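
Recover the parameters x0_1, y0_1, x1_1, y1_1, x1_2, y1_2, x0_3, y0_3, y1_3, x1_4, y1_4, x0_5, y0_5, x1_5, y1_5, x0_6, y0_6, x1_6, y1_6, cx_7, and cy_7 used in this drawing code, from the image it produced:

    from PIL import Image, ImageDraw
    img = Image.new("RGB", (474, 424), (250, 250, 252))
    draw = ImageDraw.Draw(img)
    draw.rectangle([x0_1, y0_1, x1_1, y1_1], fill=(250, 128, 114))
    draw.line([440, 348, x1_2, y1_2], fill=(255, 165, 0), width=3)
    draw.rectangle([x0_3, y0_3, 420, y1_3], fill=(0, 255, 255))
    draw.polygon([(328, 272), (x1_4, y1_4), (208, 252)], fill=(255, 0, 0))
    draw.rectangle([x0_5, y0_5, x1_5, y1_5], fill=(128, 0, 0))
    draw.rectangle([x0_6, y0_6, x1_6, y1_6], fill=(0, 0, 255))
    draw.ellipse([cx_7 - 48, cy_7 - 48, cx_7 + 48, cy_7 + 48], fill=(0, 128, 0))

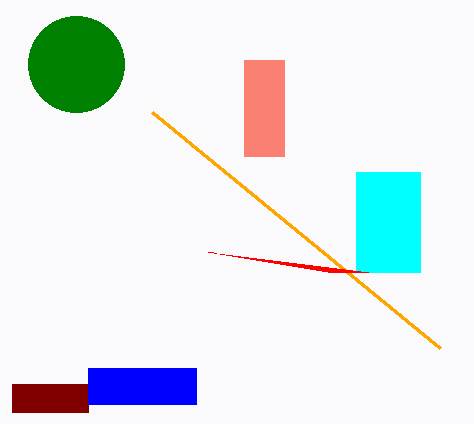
x0_1 = 244; y0_1 = 60; x1_1 = 284; y1_1 = 156; x1_2 = 152; y1_2 = 112; x0_3 = 356; y0_3 = 172; y1_3 = 272; x1_4 = 368; y1_4 = 272; x0_5 = 12; y0_5 = 384; x1_5 = 88; y1_5 = 412; x0_6 = 88; y0_6 = 368; x1_6 = 196; y1_6 = 404; cx_7 = 76; cy_7 = 64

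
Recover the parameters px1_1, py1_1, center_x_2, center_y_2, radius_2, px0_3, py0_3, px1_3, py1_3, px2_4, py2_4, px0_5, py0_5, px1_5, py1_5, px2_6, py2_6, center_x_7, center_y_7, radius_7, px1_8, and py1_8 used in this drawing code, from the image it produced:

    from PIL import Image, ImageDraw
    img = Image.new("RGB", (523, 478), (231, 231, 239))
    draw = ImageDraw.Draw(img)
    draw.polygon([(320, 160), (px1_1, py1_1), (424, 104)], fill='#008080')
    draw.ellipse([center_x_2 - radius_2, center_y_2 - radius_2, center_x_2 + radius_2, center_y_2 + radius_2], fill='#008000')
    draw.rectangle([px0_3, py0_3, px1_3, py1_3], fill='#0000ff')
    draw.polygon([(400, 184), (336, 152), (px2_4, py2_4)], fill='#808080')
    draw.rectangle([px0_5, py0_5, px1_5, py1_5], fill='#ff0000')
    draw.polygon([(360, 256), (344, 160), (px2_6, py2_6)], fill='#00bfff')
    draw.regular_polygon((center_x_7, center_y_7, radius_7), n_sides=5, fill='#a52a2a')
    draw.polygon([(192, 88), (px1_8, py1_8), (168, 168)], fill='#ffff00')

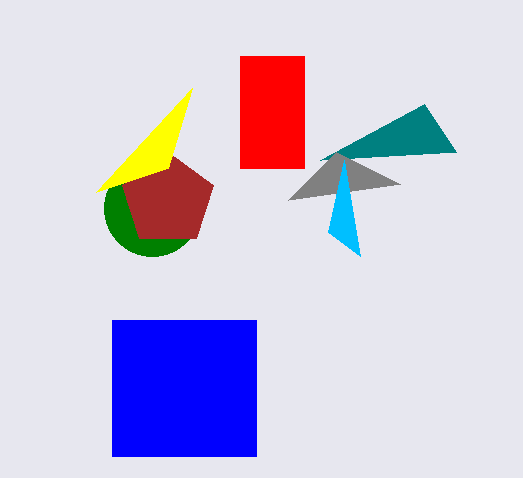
px1_1 = 456, py1_1 = 152, center_x_2 = 152, center_y_2 = 208, radius_2 = 48, px0_3 = 112, py0_3 = 320, px1_3 = 256, py1_3 = 456, px2_4 = 288, py2_4 = 200, px0_5 = 240, py0_5 = 56, px1_5 = 304, py1_5 = 168, px2_6 = 328, py2_6 = 232, center_x_7 = 168, center_y_7 = 200, radius_7 = 48, px1_8 = 96, py1_8 = 192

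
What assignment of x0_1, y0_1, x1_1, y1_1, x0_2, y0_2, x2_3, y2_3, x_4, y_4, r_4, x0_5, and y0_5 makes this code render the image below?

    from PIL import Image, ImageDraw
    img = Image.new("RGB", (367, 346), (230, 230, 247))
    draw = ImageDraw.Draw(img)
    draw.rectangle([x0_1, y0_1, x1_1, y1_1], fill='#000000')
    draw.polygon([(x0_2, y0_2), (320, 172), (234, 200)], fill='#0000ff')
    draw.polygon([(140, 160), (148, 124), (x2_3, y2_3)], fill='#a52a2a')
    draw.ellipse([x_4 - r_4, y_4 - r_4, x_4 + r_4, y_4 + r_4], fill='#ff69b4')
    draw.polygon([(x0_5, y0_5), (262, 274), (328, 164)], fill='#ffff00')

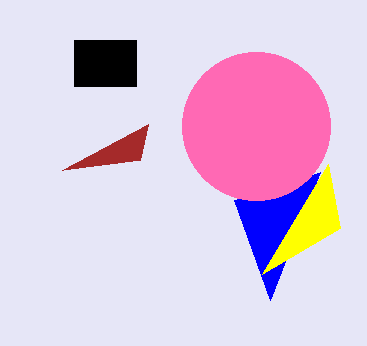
x0_1 = 74, y0_1 = 40, x1_1 = 136, y1_1 = 86, x0_2 = 270, y0_2 = 300, x2_3 = 62, y2_3 = 170, x_4 = 256, y_4 = 126, r_4 = 74, x0_5 = 340, y0_5 = 228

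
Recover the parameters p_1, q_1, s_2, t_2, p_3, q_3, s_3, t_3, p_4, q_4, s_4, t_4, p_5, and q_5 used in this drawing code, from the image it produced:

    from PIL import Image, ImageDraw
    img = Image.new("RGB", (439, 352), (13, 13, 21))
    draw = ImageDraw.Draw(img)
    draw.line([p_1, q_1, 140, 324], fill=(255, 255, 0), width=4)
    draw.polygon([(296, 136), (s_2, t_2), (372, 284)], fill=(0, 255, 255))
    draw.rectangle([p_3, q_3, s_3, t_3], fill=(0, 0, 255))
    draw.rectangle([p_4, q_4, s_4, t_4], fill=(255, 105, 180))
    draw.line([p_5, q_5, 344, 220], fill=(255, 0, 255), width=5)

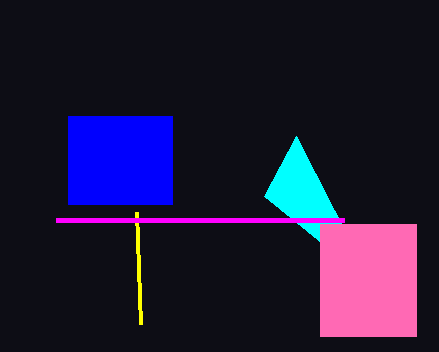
p_1 = 136; q_1 = 212; s_2 = 264; t_2 = 196; p_3 = 68; q_3 = 116; s_3 = 172; t_3 = 204; p_4 = 320; q_4 = 224; s_4 = 416; t_4 = 336; p_5 = 56; q_5 = 220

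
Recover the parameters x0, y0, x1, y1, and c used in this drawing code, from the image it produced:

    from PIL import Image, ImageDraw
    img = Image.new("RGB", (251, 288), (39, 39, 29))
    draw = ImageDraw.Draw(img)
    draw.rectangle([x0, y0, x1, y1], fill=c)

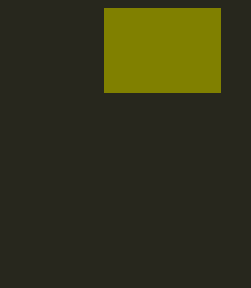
x0 = 104
y0 = 8
x1 = 220
y1 = 92
c = 'olive'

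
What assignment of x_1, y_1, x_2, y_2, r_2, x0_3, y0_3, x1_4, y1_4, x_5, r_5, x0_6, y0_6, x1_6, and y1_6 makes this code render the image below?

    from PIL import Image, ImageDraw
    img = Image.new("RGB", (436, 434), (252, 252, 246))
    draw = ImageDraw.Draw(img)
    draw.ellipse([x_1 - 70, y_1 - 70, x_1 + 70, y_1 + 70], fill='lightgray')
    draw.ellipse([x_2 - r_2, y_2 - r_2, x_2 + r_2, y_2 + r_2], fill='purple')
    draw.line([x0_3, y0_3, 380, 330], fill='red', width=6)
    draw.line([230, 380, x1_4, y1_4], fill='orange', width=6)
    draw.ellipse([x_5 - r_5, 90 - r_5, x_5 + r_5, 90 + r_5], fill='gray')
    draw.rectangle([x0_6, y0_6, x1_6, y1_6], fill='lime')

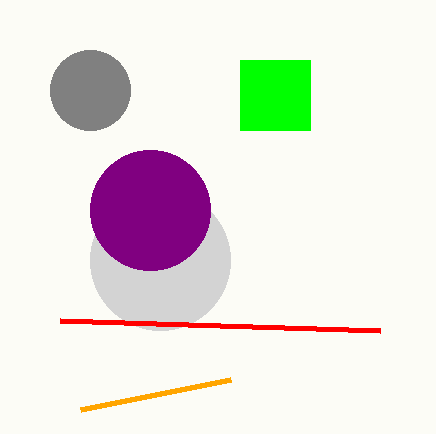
x_1 = 160
y_1 = 260
x_2 = 150
y_2 = 210
r_2 = 60
x0_3 = 60
y0_3 = 320
x1_4 = 80
y1_4 = 410
x_5 = 90
r_5 = 40
x0_6 = 240
y0_6 = 60
x1_6 = 310
y1_6 = 130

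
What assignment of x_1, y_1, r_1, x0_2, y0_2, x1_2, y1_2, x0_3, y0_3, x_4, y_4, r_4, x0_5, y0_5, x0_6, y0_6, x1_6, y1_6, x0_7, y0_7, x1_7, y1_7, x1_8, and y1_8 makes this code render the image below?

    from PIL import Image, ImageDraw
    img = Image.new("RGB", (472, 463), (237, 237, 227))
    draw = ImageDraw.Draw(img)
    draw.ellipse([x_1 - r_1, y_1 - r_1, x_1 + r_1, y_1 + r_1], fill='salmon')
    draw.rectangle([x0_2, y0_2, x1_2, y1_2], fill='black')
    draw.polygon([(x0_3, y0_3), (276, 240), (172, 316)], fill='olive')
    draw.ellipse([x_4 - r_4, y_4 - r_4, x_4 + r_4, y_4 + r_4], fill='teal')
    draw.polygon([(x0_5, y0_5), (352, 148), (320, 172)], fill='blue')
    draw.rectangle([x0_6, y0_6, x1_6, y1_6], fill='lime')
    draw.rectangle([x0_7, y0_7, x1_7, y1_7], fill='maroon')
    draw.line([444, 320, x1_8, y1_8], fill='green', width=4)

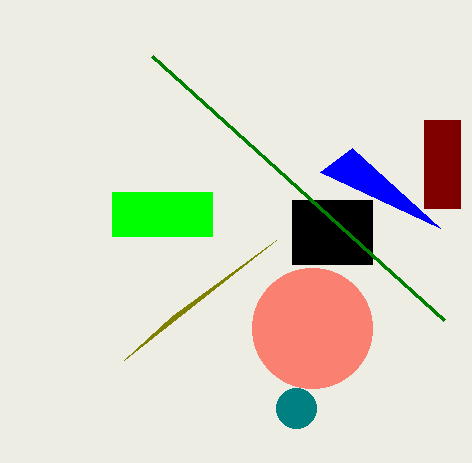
x_1 = 312; y_1 = 328; r_1 = 60; x0_2 = 292; y0_2 = 200; x1_2 = 372; y1_2 = 264; x0_3 = 124; y0_3 = 360; x_4 = 296; y_4 = 408; r_4 = 20; x0_5 = 440; y0_5 = 228; x0_6 = 112; y0_6 = 192; x1_6 = 212; y1_6 = 236; x0_7 = 424; y0_7 = 120; x1_7 = 460; y1_7 = 208; x1_8 = 152; y1_8 = 56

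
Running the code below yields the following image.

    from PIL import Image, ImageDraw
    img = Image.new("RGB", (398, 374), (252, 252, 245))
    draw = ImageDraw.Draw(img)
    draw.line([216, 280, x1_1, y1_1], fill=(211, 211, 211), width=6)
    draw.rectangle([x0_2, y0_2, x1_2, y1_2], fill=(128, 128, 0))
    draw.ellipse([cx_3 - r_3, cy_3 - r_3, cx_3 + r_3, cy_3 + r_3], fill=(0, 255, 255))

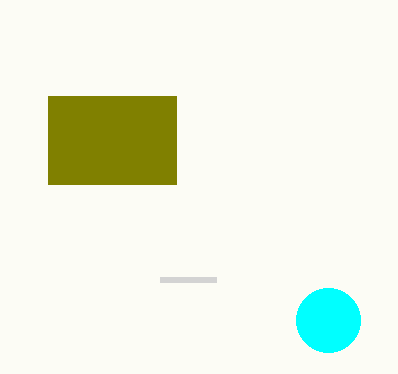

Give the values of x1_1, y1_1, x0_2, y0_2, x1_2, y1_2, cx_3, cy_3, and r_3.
x1_1 = 160, y1_1 = 280, x0_2 = 48, y0_2 = 96, x1_2 = 176, y1_2 = 184, cx_3 = 328, cy_3 = 320, r_3 = 32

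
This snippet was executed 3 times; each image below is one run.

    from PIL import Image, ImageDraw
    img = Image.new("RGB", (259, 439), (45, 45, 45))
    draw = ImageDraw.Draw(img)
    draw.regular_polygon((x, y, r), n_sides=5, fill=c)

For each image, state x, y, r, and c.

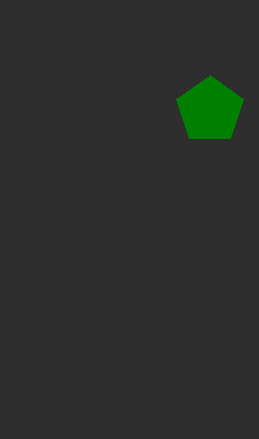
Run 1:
x = 210
y = 110
r = 35
c = 'green'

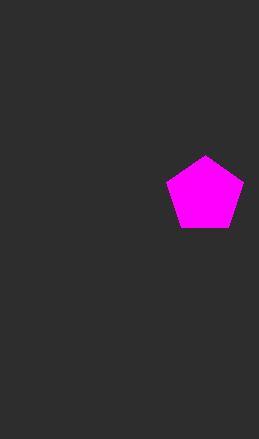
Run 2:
x = 205, y = 195, r = 40, c = 'magenta'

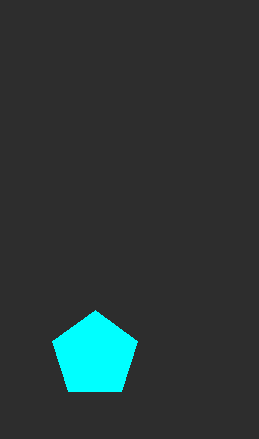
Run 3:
x = 95; y = 355; r = 45; c = 'cyan'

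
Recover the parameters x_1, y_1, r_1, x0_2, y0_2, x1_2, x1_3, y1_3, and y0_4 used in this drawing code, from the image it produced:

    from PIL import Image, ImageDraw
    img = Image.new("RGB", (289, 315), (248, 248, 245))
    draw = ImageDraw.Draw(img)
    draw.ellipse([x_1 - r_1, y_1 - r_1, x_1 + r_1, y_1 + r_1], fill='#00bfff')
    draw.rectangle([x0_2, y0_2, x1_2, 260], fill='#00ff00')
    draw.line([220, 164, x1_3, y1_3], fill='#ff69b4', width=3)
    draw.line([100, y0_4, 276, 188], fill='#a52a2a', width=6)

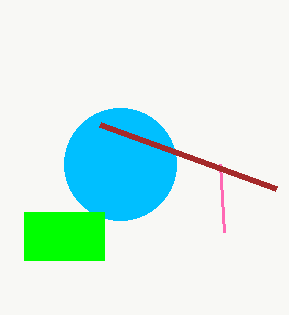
x_1 = 120, y_1 = 164, r_1 = 56, x0_2 = 24, y0_2 = 212, x1_2 = 104, x1_3 = 224, y1_3 = 232, y0_4 = 124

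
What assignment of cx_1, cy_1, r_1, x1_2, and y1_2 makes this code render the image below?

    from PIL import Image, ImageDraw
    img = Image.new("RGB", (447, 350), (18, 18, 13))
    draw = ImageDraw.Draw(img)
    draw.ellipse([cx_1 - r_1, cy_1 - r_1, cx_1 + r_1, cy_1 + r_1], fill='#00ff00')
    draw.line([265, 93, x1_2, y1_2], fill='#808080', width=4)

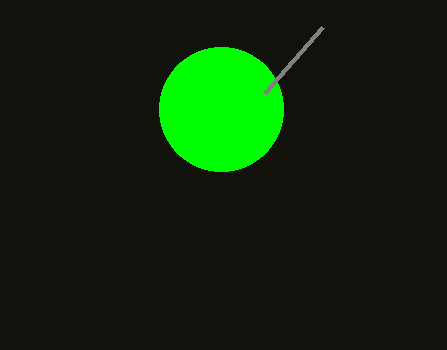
cx_1 = 221
cy_1 = 109
r_1 = 62
x1_2 = 323
y1_2 = 27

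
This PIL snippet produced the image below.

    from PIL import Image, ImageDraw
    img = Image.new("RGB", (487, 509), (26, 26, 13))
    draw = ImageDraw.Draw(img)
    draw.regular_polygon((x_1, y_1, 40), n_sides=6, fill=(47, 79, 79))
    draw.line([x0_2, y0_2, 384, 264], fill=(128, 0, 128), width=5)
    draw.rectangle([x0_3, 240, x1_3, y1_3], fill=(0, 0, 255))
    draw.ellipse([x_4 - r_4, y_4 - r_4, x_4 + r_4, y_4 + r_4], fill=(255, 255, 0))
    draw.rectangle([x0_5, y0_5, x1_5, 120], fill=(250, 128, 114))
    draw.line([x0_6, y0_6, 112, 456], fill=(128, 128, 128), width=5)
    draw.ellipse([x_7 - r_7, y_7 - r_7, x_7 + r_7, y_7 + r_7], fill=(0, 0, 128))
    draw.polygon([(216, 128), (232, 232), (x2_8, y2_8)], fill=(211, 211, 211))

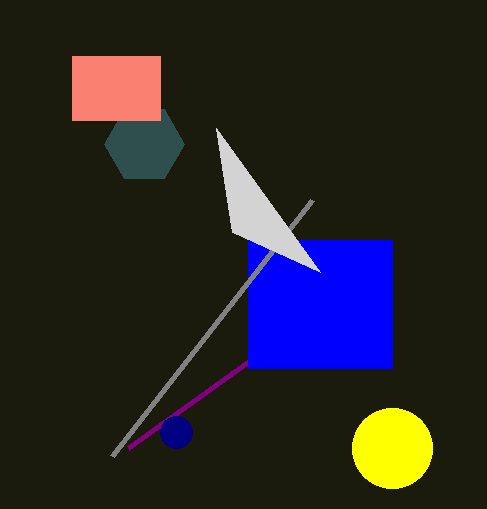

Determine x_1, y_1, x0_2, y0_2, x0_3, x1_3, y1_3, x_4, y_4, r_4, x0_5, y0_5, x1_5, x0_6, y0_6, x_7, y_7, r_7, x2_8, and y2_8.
x_1 = 144, y_1 = 144, x0_2 = 128, y0_2 = 448, x0_3 = 248, x1_3 = 392, y1_3 = 368, x_4 = 392, y_4 = 448, r_4 = 40, x0_5 = 72, y0_5 = 56, x1_5 = 160, x0_6 = 312, y0_6 = 200, x_7 = 176, y_7 = 432, r_7 = 16, x2_8 = 320, y2_8 = 272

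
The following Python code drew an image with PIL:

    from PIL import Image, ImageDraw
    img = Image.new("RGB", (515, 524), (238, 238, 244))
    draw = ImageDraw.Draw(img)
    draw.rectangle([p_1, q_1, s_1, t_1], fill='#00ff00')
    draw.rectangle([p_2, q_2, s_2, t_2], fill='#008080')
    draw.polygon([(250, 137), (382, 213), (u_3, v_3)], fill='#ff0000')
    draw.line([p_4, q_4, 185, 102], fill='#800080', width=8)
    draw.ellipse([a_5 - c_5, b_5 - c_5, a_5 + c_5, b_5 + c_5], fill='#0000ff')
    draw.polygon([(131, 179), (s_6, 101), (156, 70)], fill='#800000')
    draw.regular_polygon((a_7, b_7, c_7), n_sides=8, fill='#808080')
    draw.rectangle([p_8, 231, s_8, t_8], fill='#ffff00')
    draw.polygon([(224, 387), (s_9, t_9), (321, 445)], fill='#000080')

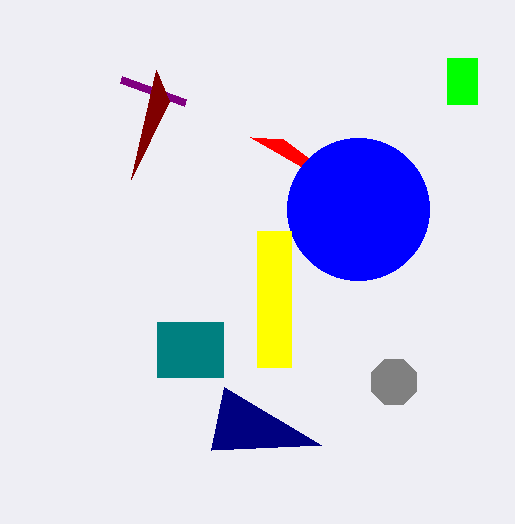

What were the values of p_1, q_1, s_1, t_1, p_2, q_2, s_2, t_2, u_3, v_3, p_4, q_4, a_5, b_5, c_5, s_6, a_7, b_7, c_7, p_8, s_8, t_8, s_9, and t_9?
p_1 = 447; q_1 = 58; s_1 = 477; t_1 = 104; p_2 = 157; q_2 = 322; s_2 = 223; t_2 = 377; u_3 = 283; v_3 = 139; p_4 = 121; q_4 = 79; a_5 = 358; b_5 = 209; c_5 = 71; s_6 = 169; a_7 = 394; b_7 = 382; c_7 = 24; p_8 = 257; s_8 = 291; t_8 = 367; s_9 = 211; t_9 = 450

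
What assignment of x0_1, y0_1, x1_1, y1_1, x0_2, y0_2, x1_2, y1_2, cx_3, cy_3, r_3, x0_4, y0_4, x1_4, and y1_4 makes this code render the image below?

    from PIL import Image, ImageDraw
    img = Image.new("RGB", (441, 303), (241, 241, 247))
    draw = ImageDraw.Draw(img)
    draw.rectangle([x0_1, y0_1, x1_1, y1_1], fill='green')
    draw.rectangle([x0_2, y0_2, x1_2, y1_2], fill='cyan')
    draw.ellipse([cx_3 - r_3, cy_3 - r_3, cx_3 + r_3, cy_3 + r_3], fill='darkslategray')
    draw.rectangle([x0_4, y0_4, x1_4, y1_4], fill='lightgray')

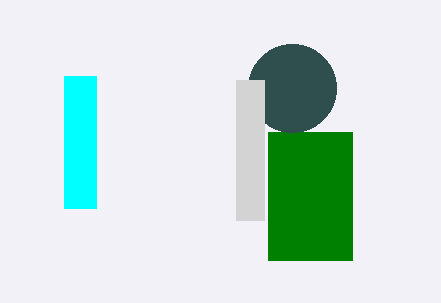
x0_1 = 268, y0_1 = 132, x1_1 = 352, y1_1 = 260, x0_2 = 64, y0_2 = 76, x1_2 = 96, y1_2 = 208, cx_3 = 292, cy_3 = 88, r_3 = 44, x0_4 = 236, y0_4 = 80, x1_4 = 264, y1_4 = 220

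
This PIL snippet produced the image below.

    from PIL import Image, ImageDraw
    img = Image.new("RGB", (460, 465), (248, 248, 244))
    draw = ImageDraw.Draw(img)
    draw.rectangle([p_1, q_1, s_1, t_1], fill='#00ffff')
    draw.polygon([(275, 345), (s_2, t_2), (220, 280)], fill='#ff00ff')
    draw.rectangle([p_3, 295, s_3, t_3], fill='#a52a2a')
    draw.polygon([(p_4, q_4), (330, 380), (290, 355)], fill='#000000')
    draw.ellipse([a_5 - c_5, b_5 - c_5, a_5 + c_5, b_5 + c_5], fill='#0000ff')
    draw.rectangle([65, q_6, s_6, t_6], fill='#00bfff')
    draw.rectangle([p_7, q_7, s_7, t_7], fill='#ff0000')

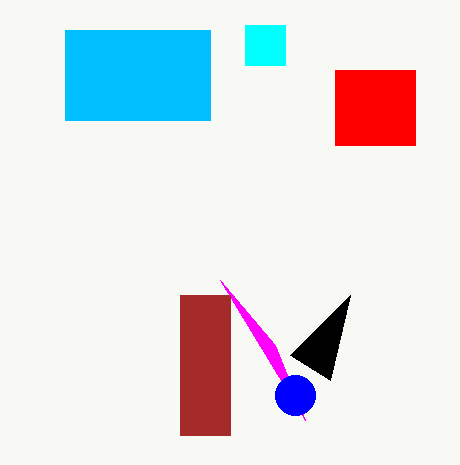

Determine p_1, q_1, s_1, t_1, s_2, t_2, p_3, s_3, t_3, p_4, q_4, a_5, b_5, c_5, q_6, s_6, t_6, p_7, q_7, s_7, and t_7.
p_1 = 245, q_1 = 25, s_1 = 285, t_1 = 65, s_2 = 305, t_2 = 420, p_3 = 180, s_3 = 230, t_3 = 435, p_4 = 350, q_4 = 295, a_5 = 295, b_5 = 395, c_5 = 20, q_6 = 30, s_6 = 210, t_6 = 120, p_7 = 335, q_7 = 70, s_7 = 415, t_7 = 145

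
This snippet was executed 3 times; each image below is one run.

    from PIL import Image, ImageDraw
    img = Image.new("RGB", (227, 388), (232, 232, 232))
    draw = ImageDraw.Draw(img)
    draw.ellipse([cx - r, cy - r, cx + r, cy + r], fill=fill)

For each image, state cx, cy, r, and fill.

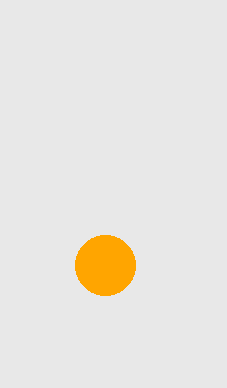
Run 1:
cx = 105, cy = 265, r = 30, fill = 'orange'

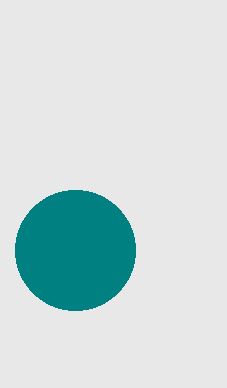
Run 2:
cx = 75; cy = 250; r = 60; fill = 'teal'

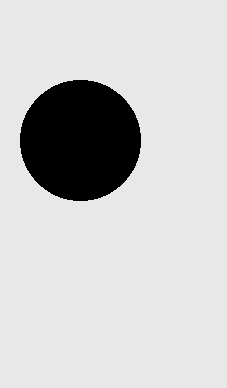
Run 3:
cx = 80
cy = 140
r = 60
fill = 'black'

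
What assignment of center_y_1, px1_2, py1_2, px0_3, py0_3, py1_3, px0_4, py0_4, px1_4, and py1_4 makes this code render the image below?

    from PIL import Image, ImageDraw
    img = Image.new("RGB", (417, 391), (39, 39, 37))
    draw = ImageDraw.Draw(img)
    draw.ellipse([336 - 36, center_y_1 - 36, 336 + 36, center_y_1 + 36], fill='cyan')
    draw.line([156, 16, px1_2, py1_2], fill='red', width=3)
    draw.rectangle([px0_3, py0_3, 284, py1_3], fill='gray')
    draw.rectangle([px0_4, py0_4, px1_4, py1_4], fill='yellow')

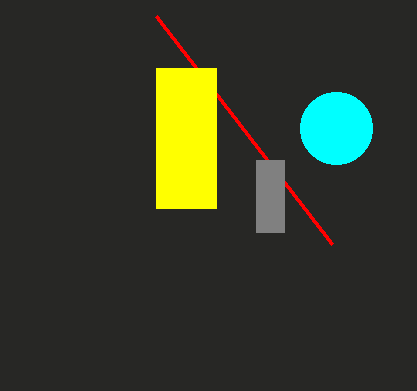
center_y_1 = 128; px1_2 = 332; py1_2 = 244; px0_3 = 256; py0_3 = 160; py1_3 = 232; px0_4 = 156; py0_4 = 68; px1_4 = 216; py1_4 = 208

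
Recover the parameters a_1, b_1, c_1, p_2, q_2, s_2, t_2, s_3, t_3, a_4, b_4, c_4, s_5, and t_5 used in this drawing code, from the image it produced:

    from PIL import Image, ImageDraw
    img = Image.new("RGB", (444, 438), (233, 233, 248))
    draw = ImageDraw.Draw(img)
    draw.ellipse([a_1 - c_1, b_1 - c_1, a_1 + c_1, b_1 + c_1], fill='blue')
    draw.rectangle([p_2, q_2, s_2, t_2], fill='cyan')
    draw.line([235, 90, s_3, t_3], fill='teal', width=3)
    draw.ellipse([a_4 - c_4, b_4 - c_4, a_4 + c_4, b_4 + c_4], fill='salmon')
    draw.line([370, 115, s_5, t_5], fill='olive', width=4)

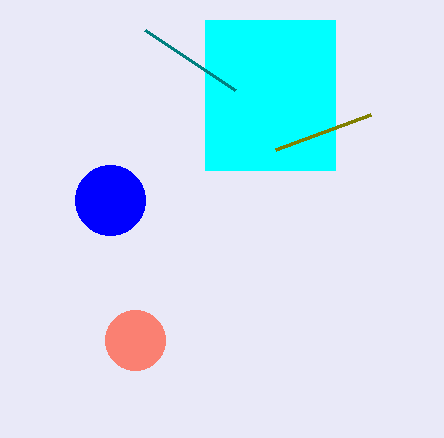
a_1 = 110; b_1 = 200; c_1 = 35; p_2 = 205; q_2 = 20; s_2 = 335; t_2 = 170; s_3 = 145; t_3 = 30; a_4 = 135; b_4 = 340; c_4 = 30; s_5 = 275; t_5 = 150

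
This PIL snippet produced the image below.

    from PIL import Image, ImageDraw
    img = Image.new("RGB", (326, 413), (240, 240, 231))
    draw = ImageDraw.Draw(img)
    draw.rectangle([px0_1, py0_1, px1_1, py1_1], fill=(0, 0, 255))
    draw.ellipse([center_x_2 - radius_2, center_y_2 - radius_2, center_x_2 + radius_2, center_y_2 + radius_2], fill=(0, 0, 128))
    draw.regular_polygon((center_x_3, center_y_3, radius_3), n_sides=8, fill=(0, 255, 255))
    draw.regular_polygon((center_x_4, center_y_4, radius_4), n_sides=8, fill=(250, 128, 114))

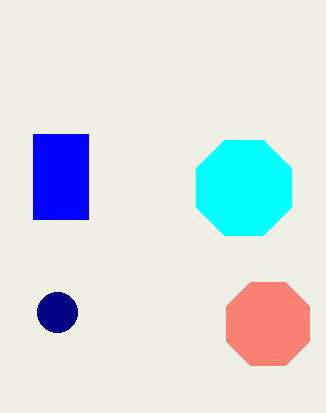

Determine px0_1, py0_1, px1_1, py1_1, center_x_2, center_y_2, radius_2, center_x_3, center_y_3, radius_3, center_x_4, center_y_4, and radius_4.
px0_1 = 33; py0_1 = 134; px1_1 = 88; py1_1 = 219; center_x_2 = 57; center_y_2 = 312; radius_2 = 20; center_x_3 = 244; center_y_3 = 188; radius_3 = 51; center_x_4 = 268; center_y_4 = 324; radius_4 = 45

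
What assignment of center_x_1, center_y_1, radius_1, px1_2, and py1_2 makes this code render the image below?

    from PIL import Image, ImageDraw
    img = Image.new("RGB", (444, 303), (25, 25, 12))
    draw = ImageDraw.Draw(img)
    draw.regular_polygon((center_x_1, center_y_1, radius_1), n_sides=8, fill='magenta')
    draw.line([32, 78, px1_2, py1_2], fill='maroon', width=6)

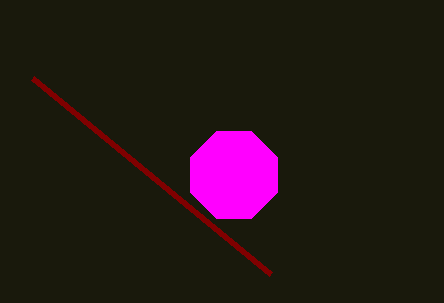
center_x_1 = 234; center_y_1 = 175; radius_1 = 47; px1_2 = 270; py1_2 = 274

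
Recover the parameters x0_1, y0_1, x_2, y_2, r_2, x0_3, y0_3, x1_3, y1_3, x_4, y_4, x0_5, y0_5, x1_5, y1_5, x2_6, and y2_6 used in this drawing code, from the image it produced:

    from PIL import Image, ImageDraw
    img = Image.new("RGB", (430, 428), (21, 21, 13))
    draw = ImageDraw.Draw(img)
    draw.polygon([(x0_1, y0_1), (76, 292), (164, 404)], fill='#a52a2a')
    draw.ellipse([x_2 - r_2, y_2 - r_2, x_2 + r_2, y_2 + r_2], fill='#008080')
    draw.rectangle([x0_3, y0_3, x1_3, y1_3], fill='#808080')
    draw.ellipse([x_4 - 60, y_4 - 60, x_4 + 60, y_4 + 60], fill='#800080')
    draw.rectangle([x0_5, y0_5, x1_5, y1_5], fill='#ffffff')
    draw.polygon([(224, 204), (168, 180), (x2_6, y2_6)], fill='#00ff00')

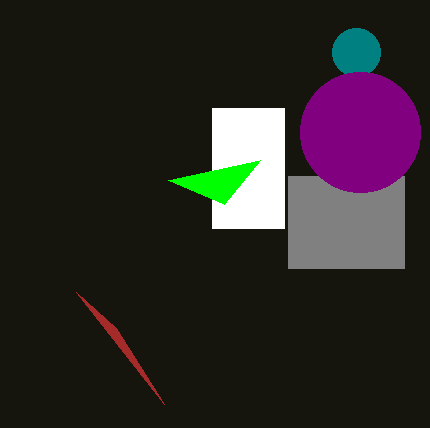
x0_1 = 116
y0_1 = 328
x_2 = 356
y_2 = 52
r_2 = 24
x0_3 = 288
y0_3 = 176
x1_3 = 404
y1_3 = 268
x_4 = 360
y_4 = 132
x0_5 = 212
y0_5 = 108
x1_5 = 284
y1_5 = 228
x2_6 = 260
y2_6 = 160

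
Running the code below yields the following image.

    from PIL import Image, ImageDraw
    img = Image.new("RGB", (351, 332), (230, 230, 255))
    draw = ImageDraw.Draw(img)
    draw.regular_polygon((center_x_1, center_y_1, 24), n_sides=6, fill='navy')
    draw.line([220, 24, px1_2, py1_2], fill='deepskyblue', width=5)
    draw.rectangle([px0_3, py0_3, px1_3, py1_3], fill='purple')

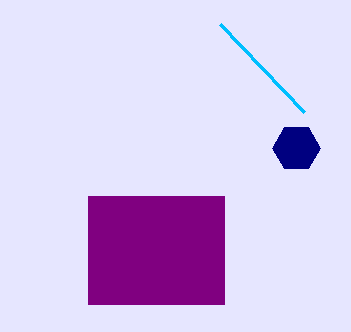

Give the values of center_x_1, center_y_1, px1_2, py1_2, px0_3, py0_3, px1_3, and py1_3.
center_x_1 = 296, center_y_1 = 148, px1_2 = 304, py1_2 = 112, px0_3 = 88, py0_3 = 196, px1_3 = 224, py1_3 = 304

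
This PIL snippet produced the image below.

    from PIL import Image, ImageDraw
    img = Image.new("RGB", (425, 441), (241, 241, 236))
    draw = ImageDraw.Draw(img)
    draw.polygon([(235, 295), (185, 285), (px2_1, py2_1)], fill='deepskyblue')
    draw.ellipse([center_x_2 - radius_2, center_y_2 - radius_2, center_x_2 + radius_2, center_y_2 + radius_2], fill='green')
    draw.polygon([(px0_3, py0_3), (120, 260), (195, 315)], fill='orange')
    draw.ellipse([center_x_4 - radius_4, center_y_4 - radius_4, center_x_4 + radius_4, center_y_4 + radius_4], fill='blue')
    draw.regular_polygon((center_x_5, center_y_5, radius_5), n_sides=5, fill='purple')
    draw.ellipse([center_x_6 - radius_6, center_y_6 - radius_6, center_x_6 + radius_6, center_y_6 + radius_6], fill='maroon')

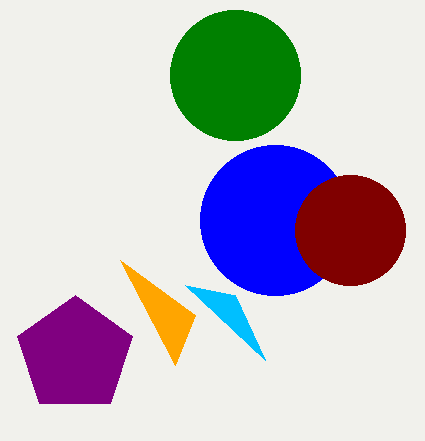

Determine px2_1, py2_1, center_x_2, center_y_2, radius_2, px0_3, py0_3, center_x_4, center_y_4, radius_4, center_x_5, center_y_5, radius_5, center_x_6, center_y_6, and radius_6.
px2_1 = 265, py2_1 = 360, center_x_2 = 235, center_y_2 = 75, radius_2 = 65, px0_3 = 175, py0_3 = 365, center_x_4 = 275, center_y_4 = 220, radius_4 = 75, center_x_5 = 75, center_y_5 = 355, radius_5 = 60, center_x_6 = 350, center_y_6 = 230, radius_6 = 55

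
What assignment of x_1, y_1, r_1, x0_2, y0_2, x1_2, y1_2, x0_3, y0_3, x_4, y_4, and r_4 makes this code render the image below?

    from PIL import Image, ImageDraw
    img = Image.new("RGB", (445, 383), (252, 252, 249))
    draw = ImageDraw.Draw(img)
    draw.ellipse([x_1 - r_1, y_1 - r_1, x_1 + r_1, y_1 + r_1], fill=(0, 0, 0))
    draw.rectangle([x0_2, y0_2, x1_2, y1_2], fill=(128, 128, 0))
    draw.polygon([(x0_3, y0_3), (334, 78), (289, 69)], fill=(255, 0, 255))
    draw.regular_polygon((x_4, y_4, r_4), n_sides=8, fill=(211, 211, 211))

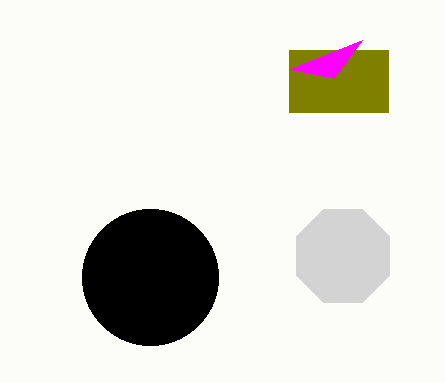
x_1 = 150
y_1 = 277
r_1 = 68
x0_2 = 289
y0_2 = 50
x1_2 = 388
y1_2 = 112
x0_3 = 362
y0_3 = 40
x_4 = 343
y_4 = 256
r_4 = 50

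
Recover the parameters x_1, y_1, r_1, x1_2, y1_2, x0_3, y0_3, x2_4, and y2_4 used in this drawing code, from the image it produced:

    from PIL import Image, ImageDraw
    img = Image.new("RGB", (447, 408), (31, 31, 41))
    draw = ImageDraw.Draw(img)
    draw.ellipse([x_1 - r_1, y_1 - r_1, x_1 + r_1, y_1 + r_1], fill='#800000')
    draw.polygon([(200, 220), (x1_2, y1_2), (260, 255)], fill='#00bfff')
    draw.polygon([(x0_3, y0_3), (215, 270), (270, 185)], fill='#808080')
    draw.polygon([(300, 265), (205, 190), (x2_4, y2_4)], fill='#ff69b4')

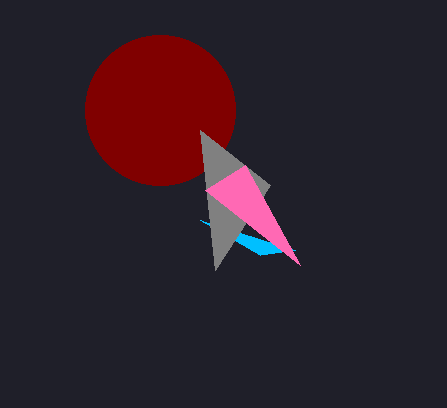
x_1 = 160; y_1 = 110; r_1 = 75; x1_2 = 295; y1_2 = 250; x0_3 = 200; y0_3 = 130; x2_4 = 245; y2_4 = 165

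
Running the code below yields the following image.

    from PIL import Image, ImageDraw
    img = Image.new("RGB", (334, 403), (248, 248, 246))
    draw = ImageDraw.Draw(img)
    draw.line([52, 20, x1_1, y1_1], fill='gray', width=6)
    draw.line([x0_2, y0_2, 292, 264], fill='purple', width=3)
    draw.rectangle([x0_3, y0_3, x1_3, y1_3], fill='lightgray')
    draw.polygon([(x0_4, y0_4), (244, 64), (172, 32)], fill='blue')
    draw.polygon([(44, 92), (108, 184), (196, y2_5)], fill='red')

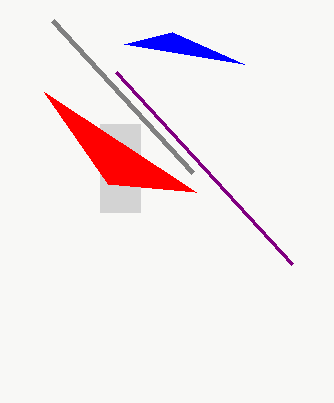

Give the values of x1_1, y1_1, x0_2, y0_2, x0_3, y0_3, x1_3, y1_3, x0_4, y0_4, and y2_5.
x1_1 = 192
y1_1 = 172
x0_2 = 116
y0_2 = 72
x0_3 = 100
y0_3 = 124
x1_3 = 140
y1_3 = 212
x0_4 = 124
y0_4 = 44
y2_5 = 192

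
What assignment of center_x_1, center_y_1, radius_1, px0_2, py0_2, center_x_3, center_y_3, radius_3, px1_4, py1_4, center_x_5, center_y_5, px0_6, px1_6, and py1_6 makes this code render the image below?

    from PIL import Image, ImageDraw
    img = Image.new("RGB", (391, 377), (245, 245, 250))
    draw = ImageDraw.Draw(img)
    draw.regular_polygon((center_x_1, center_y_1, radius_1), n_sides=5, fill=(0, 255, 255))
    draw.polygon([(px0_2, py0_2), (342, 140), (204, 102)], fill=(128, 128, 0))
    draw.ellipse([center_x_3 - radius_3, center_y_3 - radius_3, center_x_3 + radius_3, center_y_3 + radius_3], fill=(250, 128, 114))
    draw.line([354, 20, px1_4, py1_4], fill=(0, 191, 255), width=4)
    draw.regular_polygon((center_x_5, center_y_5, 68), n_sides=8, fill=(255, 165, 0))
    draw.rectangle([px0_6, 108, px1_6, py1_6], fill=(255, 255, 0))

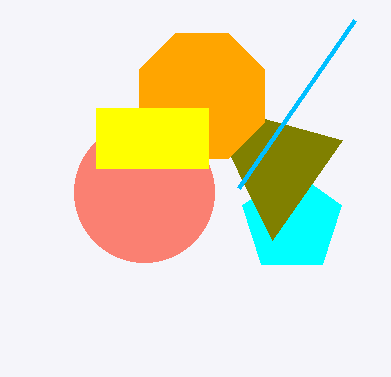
center_x_1 = 292; center_y_1 = 222; radius_1 = 52; px0_2 = 272; py0_2 = 240; center_x_3 = 144; center_y_3 = 192; radius_3 = 70; px1_4 = 238; py1_4 = 188; center_x_5 = 202; center_y_5 = 96; px0_6 = 96; px1_6 = 208; py1_6 = 168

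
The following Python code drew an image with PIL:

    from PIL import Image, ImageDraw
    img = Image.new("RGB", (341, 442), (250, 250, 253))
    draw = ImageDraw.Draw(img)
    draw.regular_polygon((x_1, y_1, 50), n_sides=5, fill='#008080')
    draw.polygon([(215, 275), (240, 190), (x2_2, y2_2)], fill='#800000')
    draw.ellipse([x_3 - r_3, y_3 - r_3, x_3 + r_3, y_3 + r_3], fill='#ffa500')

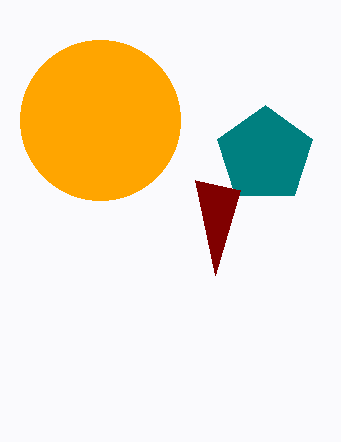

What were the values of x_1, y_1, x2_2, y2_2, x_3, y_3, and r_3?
x_1 = 265
y_1 = 155
x2_2 = 195
y2_2 = 180
x_3 = 100
y_3 = 120
r_3 = 80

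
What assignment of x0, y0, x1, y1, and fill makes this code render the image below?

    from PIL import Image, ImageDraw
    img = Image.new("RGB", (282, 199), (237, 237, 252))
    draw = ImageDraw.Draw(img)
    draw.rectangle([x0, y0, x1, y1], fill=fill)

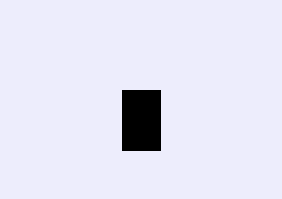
x0 = 122; y0 = 90; x1 = 160; y1 = 150; fill = 'black'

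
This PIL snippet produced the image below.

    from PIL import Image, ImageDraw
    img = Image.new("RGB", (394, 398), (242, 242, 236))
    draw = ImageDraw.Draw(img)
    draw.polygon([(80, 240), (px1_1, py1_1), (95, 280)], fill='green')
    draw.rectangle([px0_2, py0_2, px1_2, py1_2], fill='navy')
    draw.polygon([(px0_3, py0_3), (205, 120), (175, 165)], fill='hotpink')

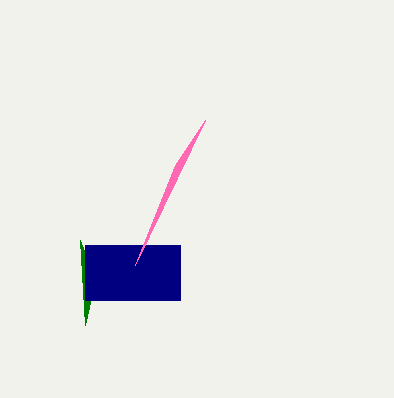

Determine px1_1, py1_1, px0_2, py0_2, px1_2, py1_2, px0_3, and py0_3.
px1_1 = 85; py1_1 = 325; px0_2 = 85; py0_2 = 245; px1_2 = 180; py1_2 = 300; px0_3 = 135; py0_3 = 265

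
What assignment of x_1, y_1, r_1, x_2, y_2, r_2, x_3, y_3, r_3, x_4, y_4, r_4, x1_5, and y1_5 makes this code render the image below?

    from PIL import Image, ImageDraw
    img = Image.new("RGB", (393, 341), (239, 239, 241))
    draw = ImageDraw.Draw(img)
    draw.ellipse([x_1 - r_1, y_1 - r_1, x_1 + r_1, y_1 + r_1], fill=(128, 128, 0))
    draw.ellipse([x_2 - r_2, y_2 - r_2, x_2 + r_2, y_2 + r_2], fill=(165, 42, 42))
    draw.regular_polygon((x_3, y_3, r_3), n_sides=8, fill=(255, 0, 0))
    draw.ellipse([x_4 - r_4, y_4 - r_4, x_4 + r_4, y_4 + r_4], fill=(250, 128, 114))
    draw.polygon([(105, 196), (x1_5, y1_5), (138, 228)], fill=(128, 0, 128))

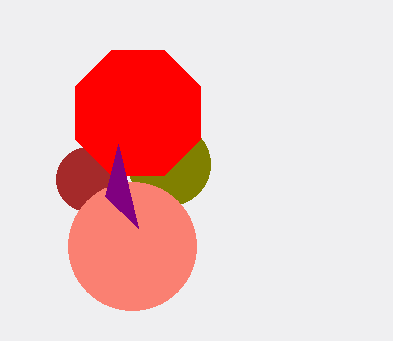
x_1 = 169, y_1 = 164, r_1 = 41, x_2 = 88, y_2 = 179, r_2 = 32, x_3 = 138, y_3 = 113, r_3 = 68, x_4 = 132, y_4 = 246, r_4 = 64, x1_5 = 118, y1_5 = 144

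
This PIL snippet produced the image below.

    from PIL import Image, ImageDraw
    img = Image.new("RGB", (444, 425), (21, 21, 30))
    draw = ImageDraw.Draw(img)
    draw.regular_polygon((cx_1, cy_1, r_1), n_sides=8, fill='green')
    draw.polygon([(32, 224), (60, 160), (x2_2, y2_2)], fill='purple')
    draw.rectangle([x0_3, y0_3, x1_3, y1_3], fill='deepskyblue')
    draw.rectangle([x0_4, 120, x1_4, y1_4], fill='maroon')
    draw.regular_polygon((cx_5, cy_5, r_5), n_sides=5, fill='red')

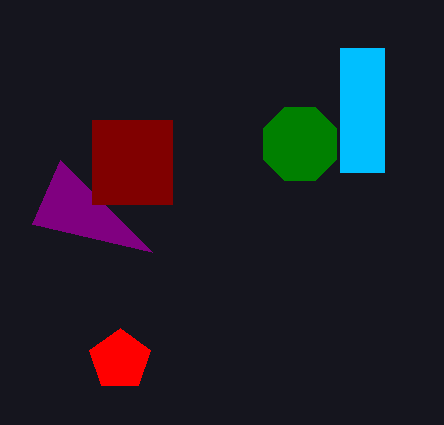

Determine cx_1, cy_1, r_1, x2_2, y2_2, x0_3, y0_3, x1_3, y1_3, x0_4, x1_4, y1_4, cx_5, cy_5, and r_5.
cx_1 = 300, cy_1 = 144, r_1 = 40, x2_2 = 152, y2_2 = 252, x0_3 = 340, y0_3 = 48, x1_3 = 384, y1_3 = 172, x0_4 = 92, x1_4 = 172, y1_4 = 204, cx_5 = 120, cy_5 = 360, r_5 = 32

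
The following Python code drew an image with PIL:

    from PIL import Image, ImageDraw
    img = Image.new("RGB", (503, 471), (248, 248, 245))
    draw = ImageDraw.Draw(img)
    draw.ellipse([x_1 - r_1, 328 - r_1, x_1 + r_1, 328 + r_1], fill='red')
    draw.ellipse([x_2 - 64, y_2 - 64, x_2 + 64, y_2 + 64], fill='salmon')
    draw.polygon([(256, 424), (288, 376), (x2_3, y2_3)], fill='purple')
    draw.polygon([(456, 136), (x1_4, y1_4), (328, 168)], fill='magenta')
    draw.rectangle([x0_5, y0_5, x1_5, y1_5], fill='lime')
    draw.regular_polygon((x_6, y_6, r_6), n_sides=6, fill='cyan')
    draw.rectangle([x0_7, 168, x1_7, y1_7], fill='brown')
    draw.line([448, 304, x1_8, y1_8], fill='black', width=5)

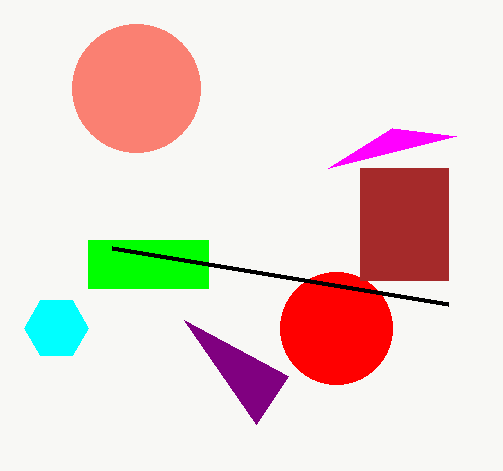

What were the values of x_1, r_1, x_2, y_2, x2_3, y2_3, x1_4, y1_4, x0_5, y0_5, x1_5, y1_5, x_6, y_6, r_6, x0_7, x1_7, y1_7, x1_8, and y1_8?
x_1 = 336; r_1 = 56; x_2 = 136; y_2 = 88; x2_3 = 184; y2_3 = 320; x1_4 = 392; y1_4 = 128; x0_5 = 88; y0_5 = 240; x1_5 = 208; y1_5 = 288; x_6 = 56; y_6 = 328; r_6 = 32; x0_7 = 360; x1_7 = 448; y1_7 = 280; x1_8 = 112; y1_8 = 248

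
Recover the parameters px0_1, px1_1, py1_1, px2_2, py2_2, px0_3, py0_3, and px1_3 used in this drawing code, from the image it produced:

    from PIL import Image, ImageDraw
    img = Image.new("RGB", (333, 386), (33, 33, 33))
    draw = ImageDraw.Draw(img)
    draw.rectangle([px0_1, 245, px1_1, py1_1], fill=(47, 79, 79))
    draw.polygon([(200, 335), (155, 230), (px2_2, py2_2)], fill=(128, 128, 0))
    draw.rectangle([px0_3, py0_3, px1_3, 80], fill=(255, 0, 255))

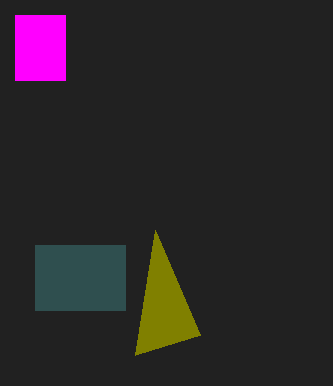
px0_1 = 35, px1_1 = 125, py1_1 = 310, px2_2 = 135, py2_2 = 355, px0_3 = 15, py0_3 = 15, px1_3 = 65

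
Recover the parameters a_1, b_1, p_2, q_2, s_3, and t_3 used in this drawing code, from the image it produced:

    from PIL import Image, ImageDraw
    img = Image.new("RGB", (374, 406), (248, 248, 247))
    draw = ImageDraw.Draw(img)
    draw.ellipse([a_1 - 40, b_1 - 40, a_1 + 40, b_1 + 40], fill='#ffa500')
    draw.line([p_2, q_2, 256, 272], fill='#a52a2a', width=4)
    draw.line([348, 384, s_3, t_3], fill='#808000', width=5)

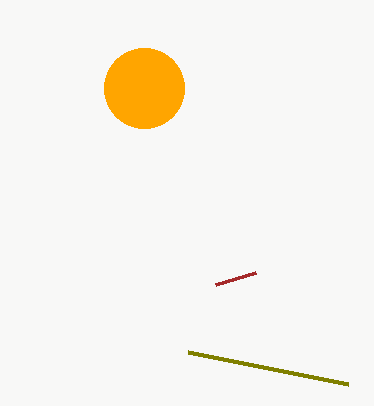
a_1 = 144; b_1 = 88; p_2 = 216; q_2 = 284; s_3 = 188; t_3 = 352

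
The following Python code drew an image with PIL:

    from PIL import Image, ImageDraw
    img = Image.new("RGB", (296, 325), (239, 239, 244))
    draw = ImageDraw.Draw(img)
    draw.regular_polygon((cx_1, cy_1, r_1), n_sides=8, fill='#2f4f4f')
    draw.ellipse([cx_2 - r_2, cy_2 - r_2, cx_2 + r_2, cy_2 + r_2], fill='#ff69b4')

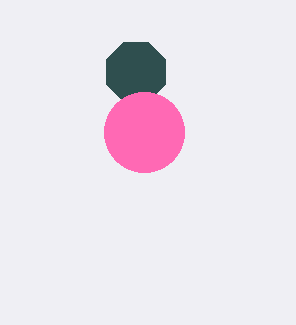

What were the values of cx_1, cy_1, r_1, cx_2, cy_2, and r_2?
cx_1 = 136
cy_1 = 72
r_1 = 32
cx_2 = 144
cy_2 = 132
r_2 = 40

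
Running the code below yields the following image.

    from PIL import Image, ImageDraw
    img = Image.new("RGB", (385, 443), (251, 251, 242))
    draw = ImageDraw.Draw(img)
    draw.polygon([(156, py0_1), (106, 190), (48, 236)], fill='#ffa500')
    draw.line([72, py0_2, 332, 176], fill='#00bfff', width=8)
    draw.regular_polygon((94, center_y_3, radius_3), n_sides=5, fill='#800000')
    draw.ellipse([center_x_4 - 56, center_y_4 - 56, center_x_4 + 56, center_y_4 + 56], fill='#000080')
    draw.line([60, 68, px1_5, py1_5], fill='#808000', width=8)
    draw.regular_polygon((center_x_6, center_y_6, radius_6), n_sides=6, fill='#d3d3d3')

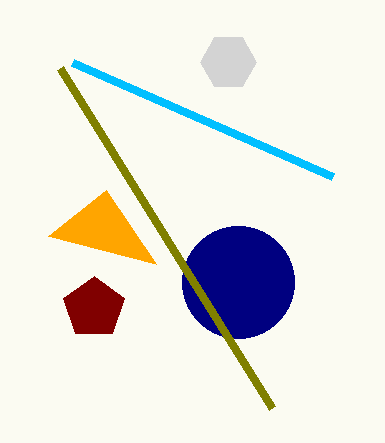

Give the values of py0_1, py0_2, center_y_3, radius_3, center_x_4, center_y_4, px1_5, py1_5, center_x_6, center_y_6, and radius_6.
py0_1 = 264; py0_2 = 62; center_y_3 = 308; radius_3 = 32; center_x_4 = 238; center_y_4 = 282; px1_5 = 272; py1_5 = 408; center_x_6 = 228; center_y_6 = 62; radius_6 = 28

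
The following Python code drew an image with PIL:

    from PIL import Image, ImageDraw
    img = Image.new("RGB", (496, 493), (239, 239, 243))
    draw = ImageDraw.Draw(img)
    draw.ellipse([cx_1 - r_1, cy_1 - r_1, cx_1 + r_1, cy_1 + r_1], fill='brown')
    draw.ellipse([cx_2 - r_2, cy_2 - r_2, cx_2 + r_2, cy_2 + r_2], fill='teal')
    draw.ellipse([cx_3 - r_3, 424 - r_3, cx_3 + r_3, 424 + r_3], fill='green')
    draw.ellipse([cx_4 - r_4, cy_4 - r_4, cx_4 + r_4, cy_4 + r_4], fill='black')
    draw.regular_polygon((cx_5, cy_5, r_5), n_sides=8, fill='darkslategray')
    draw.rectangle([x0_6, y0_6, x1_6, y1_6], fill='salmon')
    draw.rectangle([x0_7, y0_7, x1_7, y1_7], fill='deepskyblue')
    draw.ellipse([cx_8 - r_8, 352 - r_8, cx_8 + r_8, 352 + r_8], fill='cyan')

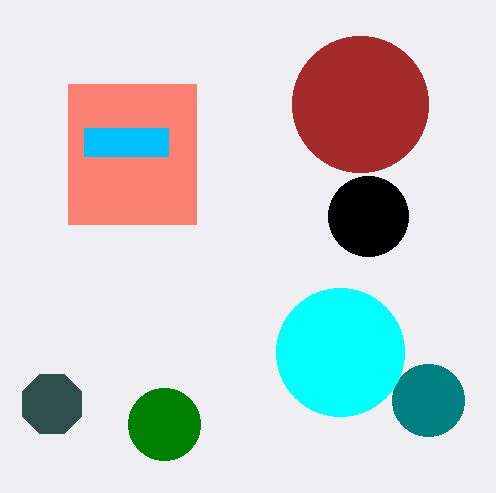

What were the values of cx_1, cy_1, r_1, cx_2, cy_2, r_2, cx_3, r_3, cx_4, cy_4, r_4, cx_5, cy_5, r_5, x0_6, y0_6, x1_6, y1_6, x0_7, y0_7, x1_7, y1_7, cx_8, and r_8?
cx_1 = 360, cy_1 = 104, r_1 = 68, cx_2 = 428, cy_2 = 400, r_2 = 36, cx_3 = 164, r_3 = 36, cx_4 = 368, cy_4 = 216, r_4 = 40, cx_5 = 52, cy_5 = 404, r_5 = 32, x0_6 = 68, y0_6 = 84, x1_6 = 196, y1_6 = 224, x0_7 = 84, y0_7 = 128, x1_7 = 168, y1_7 = 156, cx_8 = 340, r_8 = 64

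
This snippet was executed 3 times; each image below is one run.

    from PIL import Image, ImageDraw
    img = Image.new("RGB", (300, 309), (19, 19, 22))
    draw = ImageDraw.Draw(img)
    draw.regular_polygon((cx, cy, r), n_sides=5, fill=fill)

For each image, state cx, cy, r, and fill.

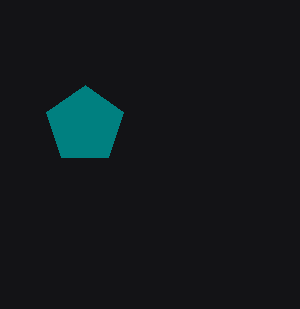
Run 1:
cx = 85; cy = 125; r = 40; fill = 'teal'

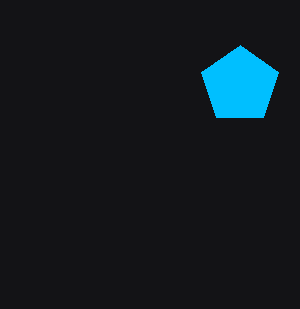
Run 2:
cx = 240; cy = 85; r = 40; fill = 'deepskyblue'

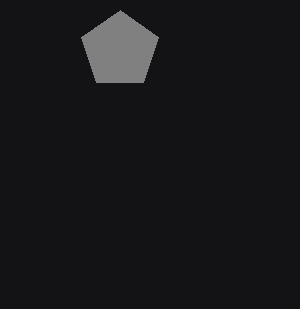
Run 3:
cx = 120; cy = 50; r = 40; fill = 'gray'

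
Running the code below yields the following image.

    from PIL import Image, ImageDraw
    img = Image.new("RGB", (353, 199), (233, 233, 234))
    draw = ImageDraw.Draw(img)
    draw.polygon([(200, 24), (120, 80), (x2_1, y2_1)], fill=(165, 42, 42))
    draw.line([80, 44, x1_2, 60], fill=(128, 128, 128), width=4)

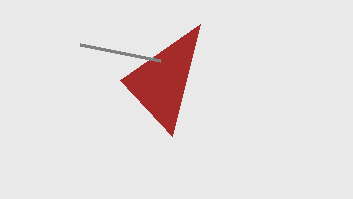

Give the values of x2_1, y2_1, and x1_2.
x2_1 = 172
y2_1 = 136
x1_2 = 160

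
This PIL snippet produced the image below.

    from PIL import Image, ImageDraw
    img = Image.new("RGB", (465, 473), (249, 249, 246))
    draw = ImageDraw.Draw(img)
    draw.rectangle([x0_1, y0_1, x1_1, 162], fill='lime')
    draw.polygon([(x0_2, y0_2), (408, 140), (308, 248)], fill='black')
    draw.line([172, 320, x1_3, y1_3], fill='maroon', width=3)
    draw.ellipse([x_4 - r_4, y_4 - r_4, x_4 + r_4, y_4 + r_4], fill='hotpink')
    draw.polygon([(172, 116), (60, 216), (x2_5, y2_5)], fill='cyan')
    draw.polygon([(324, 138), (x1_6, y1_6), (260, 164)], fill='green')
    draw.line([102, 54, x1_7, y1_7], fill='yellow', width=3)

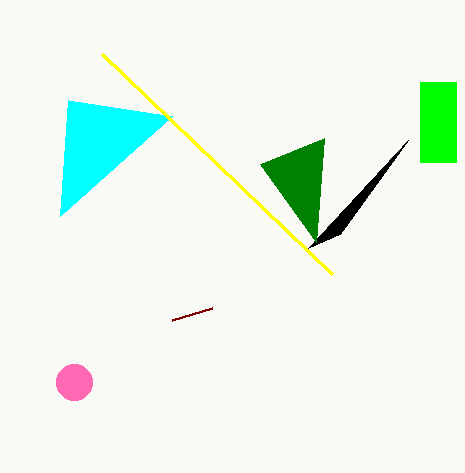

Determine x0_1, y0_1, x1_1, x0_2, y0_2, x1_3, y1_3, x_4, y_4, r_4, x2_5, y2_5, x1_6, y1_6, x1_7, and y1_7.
x0_1 = 420; y0_1 = 82; x1_1 = 456; x0_2 = 340; y0_2 = 234; x1_3 = 212; y1_3 = 308; x_4 = 74; y_4 = 382; r_4 = 18; x2_5 = 68; y2_5 = 100; x1_6 = 316; y1_6 = 242; x1_7 = 332; y1_7 = 274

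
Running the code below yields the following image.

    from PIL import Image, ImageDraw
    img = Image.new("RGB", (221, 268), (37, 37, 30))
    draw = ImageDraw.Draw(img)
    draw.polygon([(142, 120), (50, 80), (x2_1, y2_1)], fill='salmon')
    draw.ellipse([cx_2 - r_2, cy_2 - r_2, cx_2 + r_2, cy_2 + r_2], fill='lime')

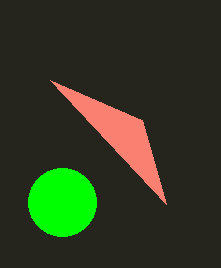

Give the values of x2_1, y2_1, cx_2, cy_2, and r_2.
x2_1 = 166; y2_1 = 204; cx_2 = 62; cy_2 = 202; r_2 = 34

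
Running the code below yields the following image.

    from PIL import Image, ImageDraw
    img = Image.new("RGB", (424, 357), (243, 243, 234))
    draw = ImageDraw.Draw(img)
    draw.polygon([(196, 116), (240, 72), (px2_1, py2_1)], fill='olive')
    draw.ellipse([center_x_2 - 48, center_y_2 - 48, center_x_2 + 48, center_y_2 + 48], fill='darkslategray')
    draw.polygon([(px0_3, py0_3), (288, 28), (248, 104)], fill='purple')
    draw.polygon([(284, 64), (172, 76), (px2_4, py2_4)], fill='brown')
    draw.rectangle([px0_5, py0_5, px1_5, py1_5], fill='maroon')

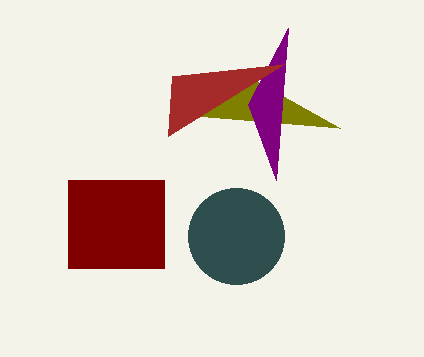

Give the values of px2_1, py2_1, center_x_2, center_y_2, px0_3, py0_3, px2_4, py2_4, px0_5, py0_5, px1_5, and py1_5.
px2_1 = 340, py2_1 = 128, center_x_2 = 236, center_y_2 = 236, px0_3 = 276, py0_3 = 180, px2_4 = 168, py2_4 = 136, px0_5 = 68, py0_5 = 180, px1_5 = 164, py1_5 = 268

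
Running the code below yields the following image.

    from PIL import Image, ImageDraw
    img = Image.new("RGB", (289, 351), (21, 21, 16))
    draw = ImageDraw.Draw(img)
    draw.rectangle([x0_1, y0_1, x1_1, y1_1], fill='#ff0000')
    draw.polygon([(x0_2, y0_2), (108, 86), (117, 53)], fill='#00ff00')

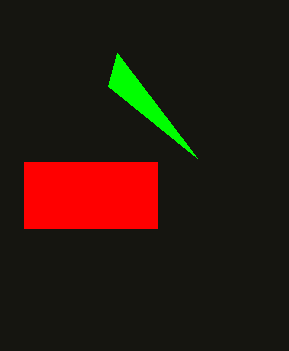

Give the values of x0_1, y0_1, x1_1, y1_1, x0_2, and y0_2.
x0_1 = 24; y0_1 = 162; x1_1 = 157; y1_1 = 228; x0_2 = 197; y0_2 = 158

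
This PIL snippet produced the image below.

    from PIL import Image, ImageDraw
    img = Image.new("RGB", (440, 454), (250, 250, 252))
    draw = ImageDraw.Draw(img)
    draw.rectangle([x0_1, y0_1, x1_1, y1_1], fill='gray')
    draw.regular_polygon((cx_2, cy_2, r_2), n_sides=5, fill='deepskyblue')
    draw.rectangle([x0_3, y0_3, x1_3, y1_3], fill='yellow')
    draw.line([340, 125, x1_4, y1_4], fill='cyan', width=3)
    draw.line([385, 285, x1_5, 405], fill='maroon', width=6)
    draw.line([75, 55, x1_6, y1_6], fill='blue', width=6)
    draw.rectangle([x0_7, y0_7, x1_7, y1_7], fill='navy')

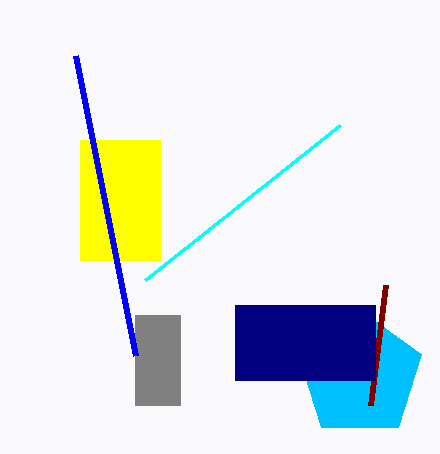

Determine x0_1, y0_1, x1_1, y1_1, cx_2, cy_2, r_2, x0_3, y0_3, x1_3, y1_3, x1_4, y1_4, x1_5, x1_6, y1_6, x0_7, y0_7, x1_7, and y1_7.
x0_1 = 135, y0_1 = 315, x1_1 = 180, y1_1 = 405, cx_2 = 360, cy_2 = 375, r_2 = 65, x0_3 = 80, y0_3 = 140, x1_3 = 160, y1_3 = 260, x1_4 = 145, y1_4 = 280, x1_5 = 370, x1_6 = 135, y1_6 = 355, x0_7 = 235, y0_7 = 305, x1_7 = 375, y1_7 = 380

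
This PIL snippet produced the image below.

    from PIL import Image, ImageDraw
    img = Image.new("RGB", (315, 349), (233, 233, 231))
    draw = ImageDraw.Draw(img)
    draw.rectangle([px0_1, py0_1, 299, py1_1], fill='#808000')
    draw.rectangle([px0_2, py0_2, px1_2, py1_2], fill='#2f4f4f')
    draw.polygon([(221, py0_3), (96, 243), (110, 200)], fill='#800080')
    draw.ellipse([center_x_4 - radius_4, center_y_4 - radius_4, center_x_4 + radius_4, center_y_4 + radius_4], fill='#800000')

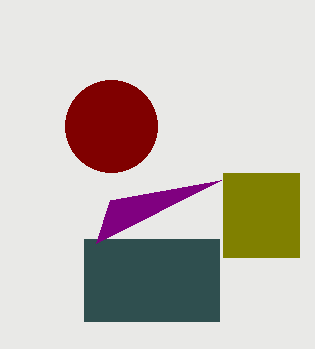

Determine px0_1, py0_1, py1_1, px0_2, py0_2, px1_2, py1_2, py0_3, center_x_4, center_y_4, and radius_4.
px0_1 = 223
py0_1 = 173
py1_1 = 257
px0_2 = 84
py0_2 = 239
px1_2 = 219
py1_2 = 321
py0_3 = 180
center_x_4 = 111
center_y_4 = 126
radius_4 = 46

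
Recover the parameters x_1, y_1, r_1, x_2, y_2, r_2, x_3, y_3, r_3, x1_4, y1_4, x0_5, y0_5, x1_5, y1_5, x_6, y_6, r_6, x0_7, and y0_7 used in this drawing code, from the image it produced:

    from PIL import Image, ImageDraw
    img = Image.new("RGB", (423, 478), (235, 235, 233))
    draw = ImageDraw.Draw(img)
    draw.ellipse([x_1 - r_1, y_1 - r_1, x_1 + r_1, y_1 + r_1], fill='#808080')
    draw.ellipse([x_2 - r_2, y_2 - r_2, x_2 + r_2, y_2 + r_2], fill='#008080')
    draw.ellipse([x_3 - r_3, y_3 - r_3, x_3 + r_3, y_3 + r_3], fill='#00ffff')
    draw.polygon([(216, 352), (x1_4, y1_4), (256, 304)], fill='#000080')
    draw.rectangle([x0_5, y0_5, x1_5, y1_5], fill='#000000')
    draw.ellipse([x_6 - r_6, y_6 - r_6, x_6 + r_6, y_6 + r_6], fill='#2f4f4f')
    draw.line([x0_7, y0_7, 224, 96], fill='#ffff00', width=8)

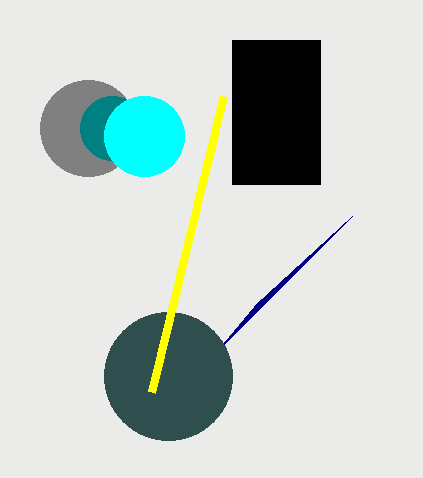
x_1 = 88, y_1 = 128, r_1 = 48, x_2 = 112, y_2 = 128, r_2 = 32, x_3 = 144, y_3 = 136, r_3 = 40, x1_4 = 352, y1_4 = 216, x0_5 = 232, y0_5 = 40, x1_5 = 320, y1_5 = 184, x_6 = 168, y_6 = 376, r_6 = 64, x0_7 = 152, y0_7 = 392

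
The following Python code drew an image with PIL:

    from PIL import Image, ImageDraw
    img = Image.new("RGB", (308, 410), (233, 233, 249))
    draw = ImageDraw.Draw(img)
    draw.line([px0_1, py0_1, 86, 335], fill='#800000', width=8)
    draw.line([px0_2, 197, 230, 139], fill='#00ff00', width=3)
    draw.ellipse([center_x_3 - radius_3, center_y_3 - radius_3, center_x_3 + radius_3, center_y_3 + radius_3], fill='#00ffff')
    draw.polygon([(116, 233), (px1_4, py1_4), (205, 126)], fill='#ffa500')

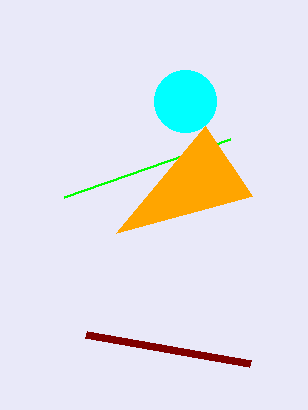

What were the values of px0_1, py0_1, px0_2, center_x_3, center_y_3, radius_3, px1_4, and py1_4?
px0_1 = 250, py0_1 = 364, px0_2 = 64, center_x_3 = 185, center_y_3 = 101, radius_3 = 31, px1_4 = 252, py1_4 = 196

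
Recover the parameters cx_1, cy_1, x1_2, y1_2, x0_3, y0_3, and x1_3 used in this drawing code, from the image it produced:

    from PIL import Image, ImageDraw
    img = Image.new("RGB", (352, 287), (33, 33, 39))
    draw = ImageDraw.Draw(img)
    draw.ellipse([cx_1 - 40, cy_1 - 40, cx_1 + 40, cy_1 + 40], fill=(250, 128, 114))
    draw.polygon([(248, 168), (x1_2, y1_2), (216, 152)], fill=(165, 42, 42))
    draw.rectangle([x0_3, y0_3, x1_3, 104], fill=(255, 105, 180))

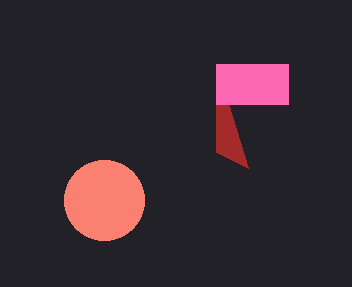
cx_1 = 104
cy_1 = 200
x1_2 = 216
y1_2 = 64
x0_3 = 216
y0_3 = 64
x1_3 = 288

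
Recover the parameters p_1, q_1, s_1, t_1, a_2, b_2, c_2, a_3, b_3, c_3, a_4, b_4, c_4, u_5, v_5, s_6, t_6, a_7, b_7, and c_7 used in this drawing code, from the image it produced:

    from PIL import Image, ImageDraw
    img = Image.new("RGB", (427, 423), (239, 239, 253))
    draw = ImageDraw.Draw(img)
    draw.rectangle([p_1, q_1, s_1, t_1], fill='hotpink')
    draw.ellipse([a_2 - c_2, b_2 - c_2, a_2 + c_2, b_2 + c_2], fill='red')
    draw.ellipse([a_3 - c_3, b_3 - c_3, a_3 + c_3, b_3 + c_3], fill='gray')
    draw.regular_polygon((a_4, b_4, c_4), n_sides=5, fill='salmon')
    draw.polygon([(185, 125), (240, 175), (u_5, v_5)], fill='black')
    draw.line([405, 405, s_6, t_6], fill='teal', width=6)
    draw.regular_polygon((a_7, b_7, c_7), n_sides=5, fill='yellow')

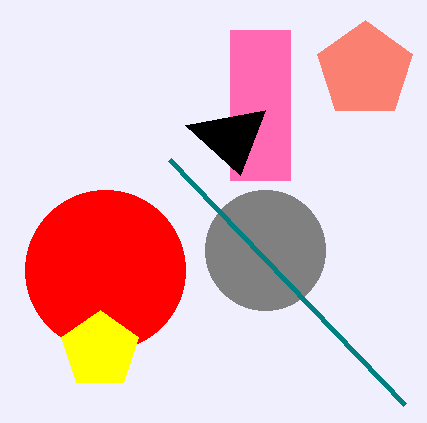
p_1 = 230
q_1 = 30
s_1 = 290
t_1 = 180
a_2 = 105
b_2 = 270
c_2 = 80
a_3 = 265
b_3 = 250
c_3 = 60
a_4 = 365
b_4 = 70
c_4 = 50
u_5 = 265
v_5 = 110
s_6 = 170
t_6 = 160
a_7 = 100
b_7 = 350
c_7 = 40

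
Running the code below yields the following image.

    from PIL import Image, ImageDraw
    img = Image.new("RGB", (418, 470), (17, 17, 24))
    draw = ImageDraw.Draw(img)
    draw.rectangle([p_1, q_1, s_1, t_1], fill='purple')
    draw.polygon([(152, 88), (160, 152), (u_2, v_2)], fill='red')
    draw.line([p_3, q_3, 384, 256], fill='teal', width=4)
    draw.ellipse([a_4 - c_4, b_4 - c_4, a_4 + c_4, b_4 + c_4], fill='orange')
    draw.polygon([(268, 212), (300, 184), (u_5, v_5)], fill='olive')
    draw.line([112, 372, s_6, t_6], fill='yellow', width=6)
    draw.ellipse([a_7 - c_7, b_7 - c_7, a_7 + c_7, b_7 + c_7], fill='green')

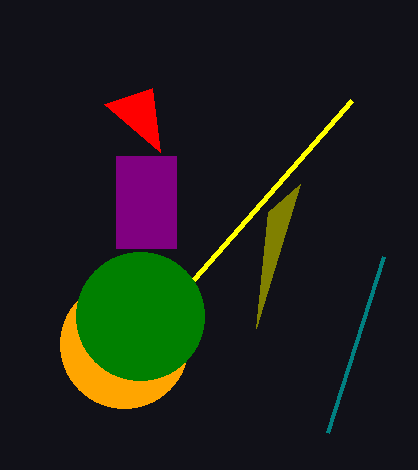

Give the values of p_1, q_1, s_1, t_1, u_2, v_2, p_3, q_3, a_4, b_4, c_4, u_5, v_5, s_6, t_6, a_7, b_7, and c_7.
p_1 = 116
q_1 = 156
s_1 = 176
t_1 = 248
u_2 = 104
v_2 = 104
p_3 = 328
q_3 = 432
a_4 = 124
b_4 = 344
c_4 = 64
u_5 = 256
v_5 = 328
s_6 = 352
t_6 = 100
a_7 = 140
b_7 = 316
c_7 = 64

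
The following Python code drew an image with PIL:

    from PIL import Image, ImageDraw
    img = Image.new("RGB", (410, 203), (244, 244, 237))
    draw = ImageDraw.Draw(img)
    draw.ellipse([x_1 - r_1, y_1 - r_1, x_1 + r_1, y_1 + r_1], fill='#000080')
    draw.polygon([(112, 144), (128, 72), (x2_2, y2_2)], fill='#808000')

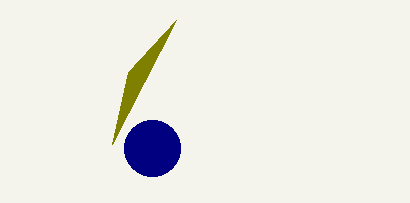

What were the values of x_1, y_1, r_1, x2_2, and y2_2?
x_1 = 152; y_1 = 148; r_1 = 28; x2_2 = 176; y2_2 = 20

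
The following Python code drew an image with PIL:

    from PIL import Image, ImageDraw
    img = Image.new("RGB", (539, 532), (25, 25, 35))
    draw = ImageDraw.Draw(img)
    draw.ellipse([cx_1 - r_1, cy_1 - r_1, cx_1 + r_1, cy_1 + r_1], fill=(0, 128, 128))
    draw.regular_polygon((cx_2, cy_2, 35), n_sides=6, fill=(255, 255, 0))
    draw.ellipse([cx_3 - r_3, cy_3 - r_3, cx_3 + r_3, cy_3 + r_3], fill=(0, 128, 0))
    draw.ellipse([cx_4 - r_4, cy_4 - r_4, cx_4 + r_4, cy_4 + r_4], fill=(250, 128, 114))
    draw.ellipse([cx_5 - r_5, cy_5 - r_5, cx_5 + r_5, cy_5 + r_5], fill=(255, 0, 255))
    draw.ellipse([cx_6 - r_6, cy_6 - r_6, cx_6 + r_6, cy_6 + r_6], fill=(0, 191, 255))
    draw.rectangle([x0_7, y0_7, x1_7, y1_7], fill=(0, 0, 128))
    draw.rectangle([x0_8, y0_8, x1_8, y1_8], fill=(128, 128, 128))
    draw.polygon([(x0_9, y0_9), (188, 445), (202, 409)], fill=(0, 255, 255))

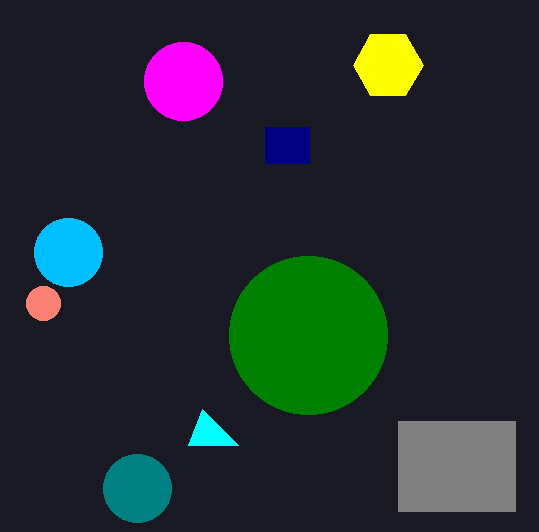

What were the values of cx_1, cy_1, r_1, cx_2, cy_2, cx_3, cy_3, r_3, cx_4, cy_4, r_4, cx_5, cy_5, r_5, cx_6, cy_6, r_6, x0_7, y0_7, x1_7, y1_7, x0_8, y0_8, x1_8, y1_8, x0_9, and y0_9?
cx_1 = 137; cy_1 = 488; r_1 = 34; cx_2 = 388; cy_2 = 65; cx_3 = 308; cy_3 = 335; r_3 = 79; cx_4 = 43; cy_4 = 303; r_4 = 17; cx_5 = 183; cy_5 = 81; r_5 = 39; cx_6 = 68; cy_6 = 252; r_6 = 34; x0_7 = 265; y0_7 = 127; x1_7 = 309; y1_7 = 163; x0_8 = 398; y0_8 = 421; x1_8 = 515; y1_8 = 511; x0_9 = 238; y0_9 = 445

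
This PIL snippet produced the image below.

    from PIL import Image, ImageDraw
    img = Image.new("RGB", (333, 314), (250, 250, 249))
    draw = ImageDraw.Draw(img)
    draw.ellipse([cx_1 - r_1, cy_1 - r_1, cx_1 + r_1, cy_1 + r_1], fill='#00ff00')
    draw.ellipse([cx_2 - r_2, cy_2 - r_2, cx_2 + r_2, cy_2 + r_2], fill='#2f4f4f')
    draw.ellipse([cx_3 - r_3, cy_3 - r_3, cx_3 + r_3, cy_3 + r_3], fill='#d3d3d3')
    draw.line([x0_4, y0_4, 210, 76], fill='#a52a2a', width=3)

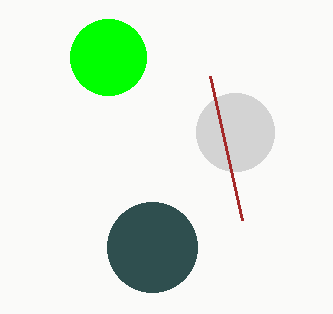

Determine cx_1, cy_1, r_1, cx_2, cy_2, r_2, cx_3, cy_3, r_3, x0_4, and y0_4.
cx_1 = 108, cy_1 = 57, r_1 = 38, cx_2 = 152, cy_2 = 247, r_2 = 45, cx_3 = 235, cy_3 = 132, r_3 = 39, x0_4 = 242, y0_4 = 220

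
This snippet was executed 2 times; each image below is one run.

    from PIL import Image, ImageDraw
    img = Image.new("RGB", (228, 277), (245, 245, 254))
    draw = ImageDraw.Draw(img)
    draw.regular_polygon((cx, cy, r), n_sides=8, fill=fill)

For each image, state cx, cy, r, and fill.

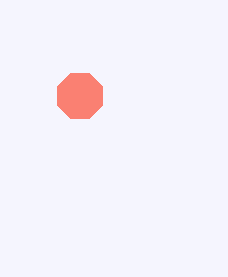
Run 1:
cx = 80, cy = 96, r = 24, fill = 'salmon'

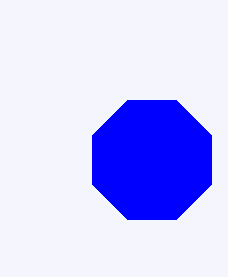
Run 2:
cx = 152
cy = 160
r = 64
fill = 'blue'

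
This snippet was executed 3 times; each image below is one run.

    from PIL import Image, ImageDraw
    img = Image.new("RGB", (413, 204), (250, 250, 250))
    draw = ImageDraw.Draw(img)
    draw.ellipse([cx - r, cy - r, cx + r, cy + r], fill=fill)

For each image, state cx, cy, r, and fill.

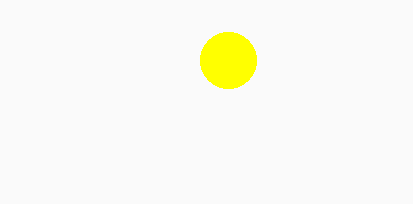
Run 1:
cx = 228; cy = 60; r = 28; fill = 'yellow'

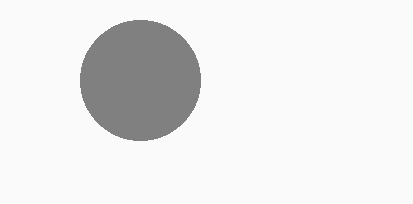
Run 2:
cx = 140; cy = 80; r = 60; fill = 'gray'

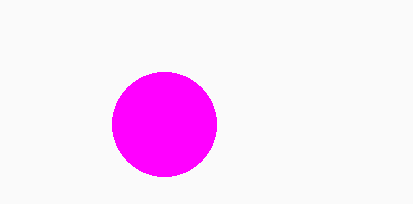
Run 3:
cx = 164; cy = 124; r = 52; fill = 'magenta'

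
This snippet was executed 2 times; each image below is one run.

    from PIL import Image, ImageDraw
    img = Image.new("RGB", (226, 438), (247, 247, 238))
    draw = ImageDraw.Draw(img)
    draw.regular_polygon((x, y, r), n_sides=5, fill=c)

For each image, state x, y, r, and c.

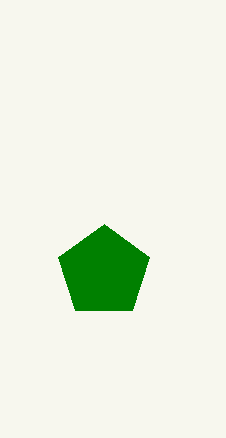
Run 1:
x = 104; y = 272; r = 48; c = 'green'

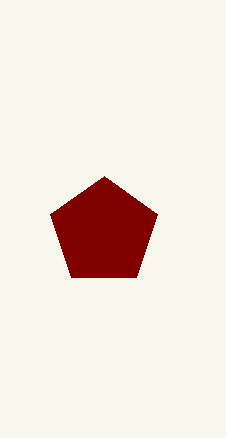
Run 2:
x = 104; y = 232; r = 56; c = 'maroon'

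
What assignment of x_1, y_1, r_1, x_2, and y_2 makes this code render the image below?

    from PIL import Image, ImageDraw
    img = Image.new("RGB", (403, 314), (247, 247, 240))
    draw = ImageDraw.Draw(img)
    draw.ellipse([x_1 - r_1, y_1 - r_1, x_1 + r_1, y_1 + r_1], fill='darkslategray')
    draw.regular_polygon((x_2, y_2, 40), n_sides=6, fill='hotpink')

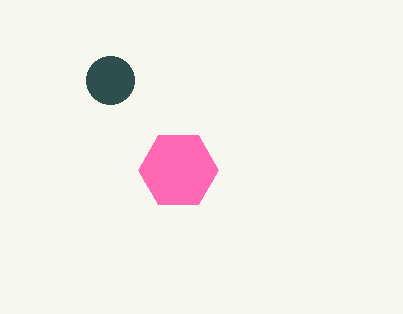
x_1 = 110; y_1 = 80; r_1 = 24; x_2 = 178; y_2 = 170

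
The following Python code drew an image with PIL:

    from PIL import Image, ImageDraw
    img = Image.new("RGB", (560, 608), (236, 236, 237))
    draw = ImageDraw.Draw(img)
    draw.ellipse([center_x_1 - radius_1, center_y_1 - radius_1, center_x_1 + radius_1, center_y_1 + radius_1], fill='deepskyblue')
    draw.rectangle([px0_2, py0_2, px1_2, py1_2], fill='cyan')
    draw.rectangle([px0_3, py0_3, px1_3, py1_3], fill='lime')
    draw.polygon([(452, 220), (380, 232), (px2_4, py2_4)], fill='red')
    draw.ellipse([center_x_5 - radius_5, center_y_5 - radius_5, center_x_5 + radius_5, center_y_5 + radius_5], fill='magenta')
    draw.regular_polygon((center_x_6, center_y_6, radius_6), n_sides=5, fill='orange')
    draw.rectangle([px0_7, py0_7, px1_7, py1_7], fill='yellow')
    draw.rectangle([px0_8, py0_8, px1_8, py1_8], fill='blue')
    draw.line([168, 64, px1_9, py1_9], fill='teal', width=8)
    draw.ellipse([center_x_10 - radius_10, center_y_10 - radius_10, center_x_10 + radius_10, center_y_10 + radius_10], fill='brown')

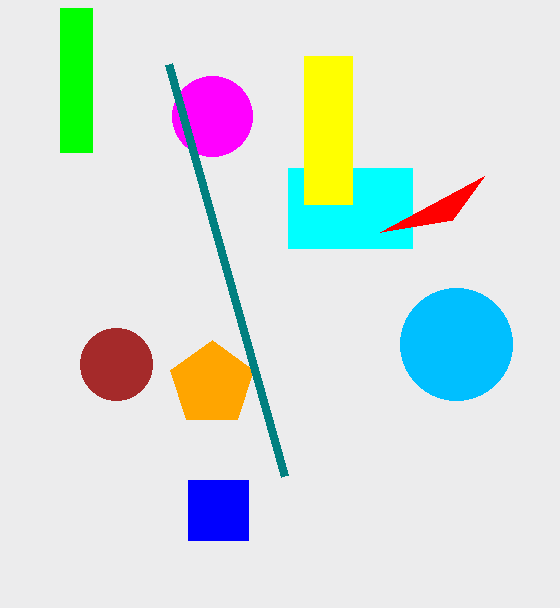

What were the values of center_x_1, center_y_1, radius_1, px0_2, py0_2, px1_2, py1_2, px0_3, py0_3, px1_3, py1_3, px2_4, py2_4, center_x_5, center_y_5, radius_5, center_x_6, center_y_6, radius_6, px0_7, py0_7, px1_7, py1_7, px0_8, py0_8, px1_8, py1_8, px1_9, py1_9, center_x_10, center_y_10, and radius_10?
center_x_1 = 456
center_y_1 = 344
radius_1 = 56
px0_2 = 288
py0_2 = 168
px1_2 = 412
py1_2 = 248
px0_3 = 60
py0_3 = 8
px1_3 = 92
py1_3 = 152
px2_4 = 484
py2_4 = 176
center_x_5 = 212
center_y_5 = 116
radius_5 = 40
center_x_6 = 212
center_y_6 = 384
radius_6 = 44
px0_7 = 304
py0_7 = 56
px1_7 = 352
py1_7 = 204
px0_8 = 188
py0_8 = 480
px1_8 = 248
py1_8 = 540
px1_9 = 284
py1_9 = 476
center_x_10 = 116
center_y_10 = 364
radius_10 = 36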